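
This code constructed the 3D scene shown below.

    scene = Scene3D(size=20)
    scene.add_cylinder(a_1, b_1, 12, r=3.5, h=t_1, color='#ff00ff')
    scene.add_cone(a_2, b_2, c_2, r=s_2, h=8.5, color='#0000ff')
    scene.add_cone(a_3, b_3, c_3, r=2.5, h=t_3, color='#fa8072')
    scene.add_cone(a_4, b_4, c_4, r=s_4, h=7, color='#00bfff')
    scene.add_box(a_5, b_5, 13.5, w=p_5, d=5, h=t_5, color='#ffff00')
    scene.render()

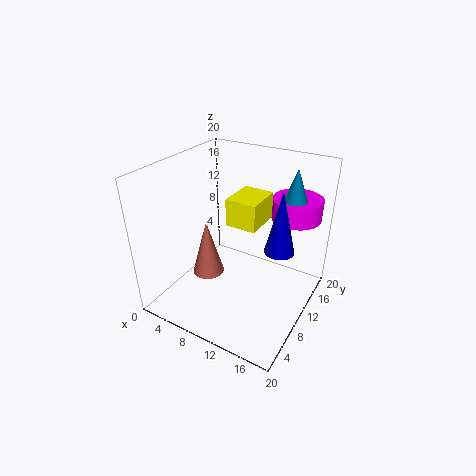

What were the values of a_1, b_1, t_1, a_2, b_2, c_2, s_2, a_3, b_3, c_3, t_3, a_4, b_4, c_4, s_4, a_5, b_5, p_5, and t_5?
a_1 = 16
b_1 = 16
t_1 = 3
a_2 = 16
b_2 = 10.5
c_2 = 9.5
s_2 = 2
a_3 = 3.5
b_3 = 11.5
c_3 = 1
t_3 = 9
a_4 = 16
b_4 = 15
c_4 = 12.5
s_4 = 2.5
a_5 = 10
b_5 = 7
p_5 = 4
t_5 = 3.5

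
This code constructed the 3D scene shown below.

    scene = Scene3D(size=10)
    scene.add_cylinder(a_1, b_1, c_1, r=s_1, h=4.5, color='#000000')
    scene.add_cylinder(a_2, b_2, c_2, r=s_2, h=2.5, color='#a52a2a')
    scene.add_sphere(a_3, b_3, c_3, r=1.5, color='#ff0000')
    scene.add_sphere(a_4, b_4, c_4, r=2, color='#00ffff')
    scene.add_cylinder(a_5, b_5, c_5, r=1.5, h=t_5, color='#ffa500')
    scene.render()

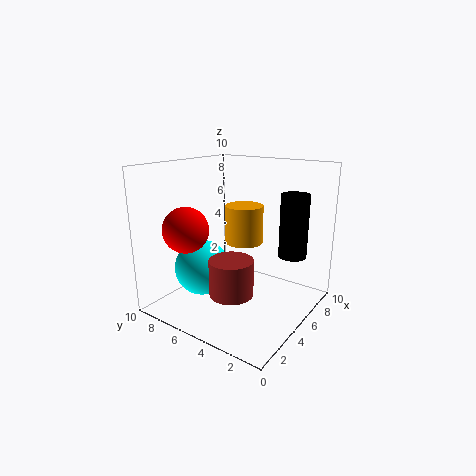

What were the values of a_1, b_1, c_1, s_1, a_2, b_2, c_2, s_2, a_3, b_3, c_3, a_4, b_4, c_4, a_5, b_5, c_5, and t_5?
a_1 = 7.5, b_1 = 2, c_1 = 3.5, s_1 = 1, a_2 = 3.5, b_2 = 4.5, c_2 = 1.5, s_2 = 1.5, a_3 = 2, b_3 = 7, c_3 = 6, a_4 = 4, b_4 = 7.5, c_4 = 2.5, a_5 = 8, b_5 = 6.5, c_5 = 3.5, t_5 = 3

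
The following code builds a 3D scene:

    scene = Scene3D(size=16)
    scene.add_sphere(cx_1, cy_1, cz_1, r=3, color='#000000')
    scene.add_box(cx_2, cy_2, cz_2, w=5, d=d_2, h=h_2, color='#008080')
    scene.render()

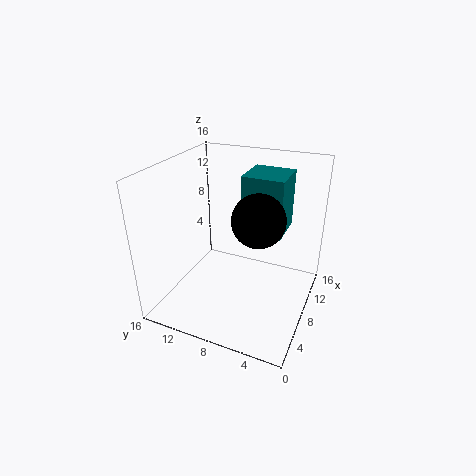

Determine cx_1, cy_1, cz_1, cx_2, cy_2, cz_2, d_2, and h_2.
cx_1 = 9
cy_1 = 6
cz_1 = 10
cx_2 = 11
cy_2 = 4
cz_2 = 7
d_2 = 5
h_2 = 7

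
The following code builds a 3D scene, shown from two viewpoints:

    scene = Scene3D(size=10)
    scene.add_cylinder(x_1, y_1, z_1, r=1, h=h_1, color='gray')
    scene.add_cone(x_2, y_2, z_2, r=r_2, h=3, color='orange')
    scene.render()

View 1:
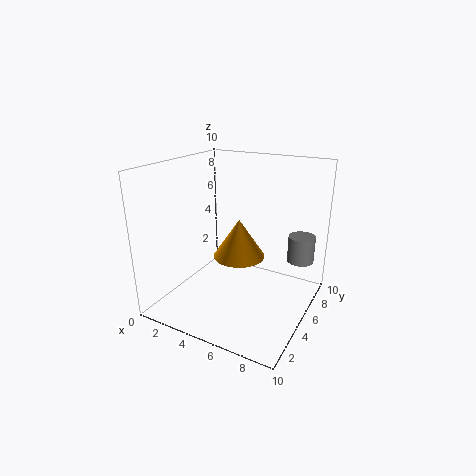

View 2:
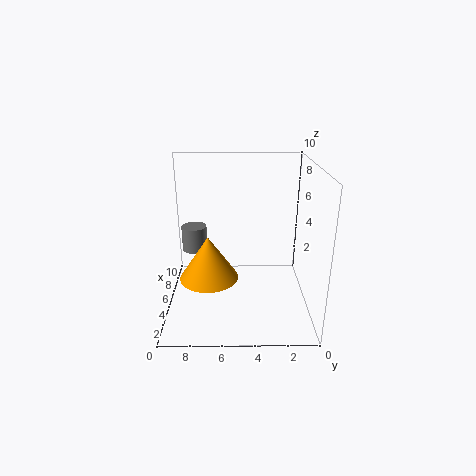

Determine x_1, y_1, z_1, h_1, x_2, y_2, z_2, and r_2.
x_1 = 8.5, y_1 = 8.5, z_1 = 2.5, h_1 = 2, x_2 = 4, y_2 = 7, z_2 = 2.5, r_2 = 2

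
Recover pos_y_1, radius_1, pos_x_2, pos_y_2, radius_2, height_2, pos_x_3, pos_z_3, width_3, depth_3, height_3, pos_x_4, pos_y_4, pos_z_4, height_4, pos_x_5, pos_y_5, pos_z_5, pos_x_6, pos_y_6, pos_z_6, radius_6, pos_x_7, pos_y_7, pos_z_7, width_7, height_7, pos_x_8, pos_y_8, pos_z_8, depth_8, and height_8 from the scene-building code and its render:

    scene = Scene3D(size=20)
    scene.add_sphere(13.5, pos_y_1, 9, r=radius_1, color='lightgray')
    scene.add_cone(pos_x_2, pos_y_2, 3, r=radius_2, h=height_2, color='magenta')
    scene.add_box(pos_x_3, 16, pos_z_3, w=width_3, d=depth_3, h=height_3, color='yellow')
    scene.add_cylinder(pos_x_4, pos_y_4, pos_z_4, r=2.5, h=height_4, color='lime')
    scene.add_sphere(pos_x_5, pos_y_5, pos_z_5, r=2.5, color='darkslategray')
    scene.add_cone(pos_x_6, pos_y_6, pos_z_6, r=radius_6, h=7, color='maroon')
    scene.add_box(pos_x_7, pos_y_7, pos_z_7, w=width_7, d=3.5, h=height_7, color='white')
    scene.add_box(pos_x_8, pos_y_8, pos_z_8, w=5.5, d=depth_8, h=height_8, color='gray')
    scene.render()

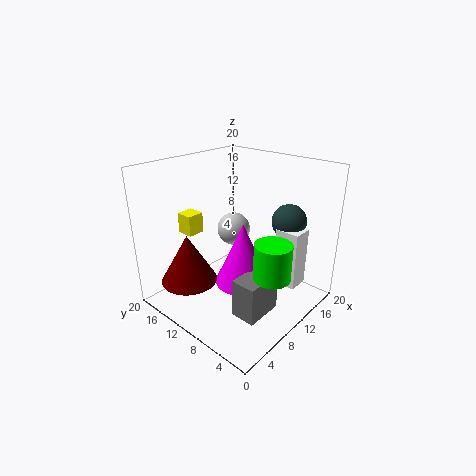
pos_y_1 = 14, radius_1 = 2.5, pos_x_2 = 10.5, pos_y_2 = 9.5, radius_2 = 4, height_2 = 9, pos_x_3 = 6.5, pos_z_3 = 9.5, width_3 = 2.5, depth_3 = 2.5, height_3 = 3, pos_x_4 = 10, pos_y_4 = 4, pos_z_4 = 6, height_4 = 5, pos_x_5 = 16.5, pos_y_5 = 6, pos_z_5 = 11.5, pos_x_6 = 5, pos_y_6 = 15, pos_z_6 = 3.5, radius_6 = 4, pos_x_7 = 14, pos_y_7 = 3, pos_z_7 = 2.5, width_7 = 3, height_7 = 8.5, pos_x_8 = 6, pos_y_8 = 4, pos_z_8 = 0.5, depth_8 = 3.5, height_8 = 5.5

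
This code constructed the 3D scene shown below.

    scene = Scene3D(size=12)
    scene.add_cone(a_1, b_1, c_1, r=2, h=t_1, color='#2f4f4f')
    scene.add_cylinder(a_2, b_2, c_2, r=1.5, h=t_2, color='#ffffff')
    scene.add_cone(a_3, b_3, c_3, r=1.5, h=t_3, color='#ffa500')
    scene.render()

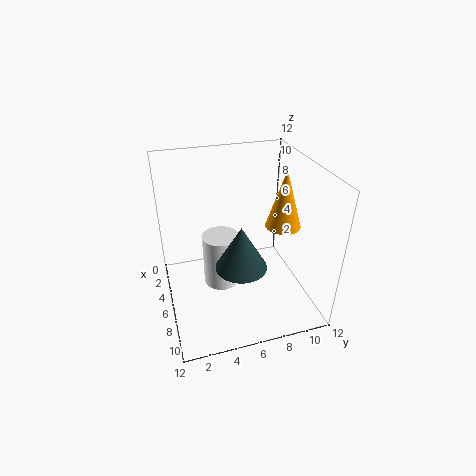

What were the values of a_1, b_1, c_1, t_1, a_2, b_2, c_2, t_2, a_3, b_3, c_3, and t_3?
a_1 = 8.5; b_1 = 5.5; c_1 = 5; t_1 = 3.5; a_2 = 6; b_2 = 4.5; c_2 = 2; t_2 = 4.5; a_3 = 6; b_3 = 10; c_3 = 6.5; t_3 = 5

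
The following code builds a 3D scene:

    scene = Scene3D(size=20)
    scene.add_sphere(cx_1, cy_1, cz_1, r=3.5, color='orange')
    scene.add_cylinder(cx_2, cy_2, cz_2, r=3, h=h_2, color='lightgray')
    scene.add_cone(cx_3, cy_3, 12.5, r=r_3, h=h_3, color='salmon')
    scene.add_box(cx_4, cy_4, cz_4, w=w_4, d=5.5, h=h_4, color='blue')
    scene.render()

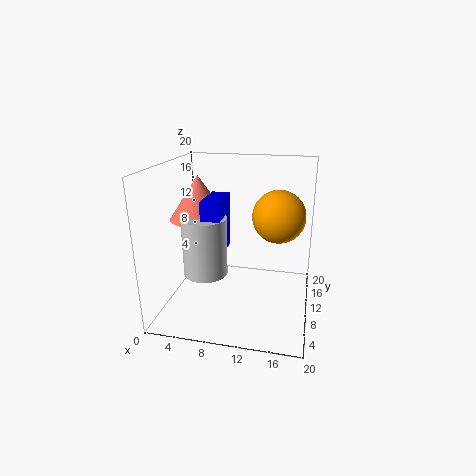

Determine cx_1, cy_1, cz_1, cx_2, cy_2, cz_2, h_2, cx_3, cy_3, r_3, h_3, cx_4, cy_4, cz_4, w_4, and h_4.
cx_1 = 15.5
cy_1 = 10
cz_1 = 13.5
cx_2 = 6
cy_2 = 7.5
cz_2 = 5.5
h_2 = 8
cx_3 = 4.5
cy_3 = 10
r_3 = 4
h_3 = 6
cx_4 = 6
cy_4 = 6
cz_4 = 8.5
w_4 = 2.5
h_4 = 7.5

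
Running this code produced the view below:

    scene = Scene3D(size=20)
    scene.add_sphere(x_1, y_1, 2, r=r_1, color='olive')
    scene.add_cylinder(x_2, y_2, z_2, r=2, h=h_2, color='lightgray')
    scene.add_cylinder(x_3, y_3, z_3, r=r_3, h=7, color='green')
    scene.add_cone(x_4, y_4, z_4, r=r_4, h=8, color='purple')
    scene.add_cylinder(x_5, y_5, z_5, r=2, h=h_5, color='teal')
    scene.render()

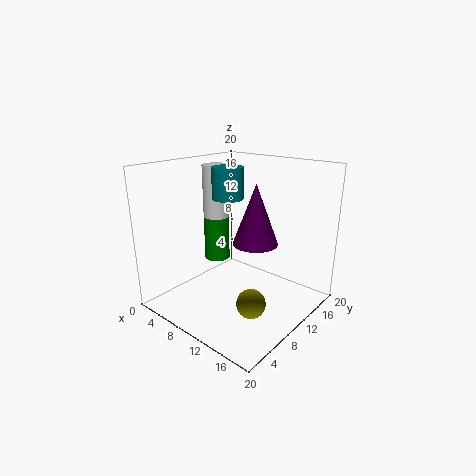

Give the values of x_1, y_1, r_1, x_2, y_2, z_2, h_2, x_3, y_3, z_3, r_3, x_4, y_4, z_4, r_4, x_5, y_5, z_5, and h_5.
x_1 = 14, y_1 = 8, r_1 = 2, x_2 = 3, y_2 = 13, z_2 = 11, h_2 = 8, x_3 = 3, y_3 = 13, z_3 = 4, r_3 = 2, x_4 = 13, y_4 = 10, z_4 = 10, r_4 = 3, x_5 = 10, y_5 = 8, z_5 = 16, h_5 = 4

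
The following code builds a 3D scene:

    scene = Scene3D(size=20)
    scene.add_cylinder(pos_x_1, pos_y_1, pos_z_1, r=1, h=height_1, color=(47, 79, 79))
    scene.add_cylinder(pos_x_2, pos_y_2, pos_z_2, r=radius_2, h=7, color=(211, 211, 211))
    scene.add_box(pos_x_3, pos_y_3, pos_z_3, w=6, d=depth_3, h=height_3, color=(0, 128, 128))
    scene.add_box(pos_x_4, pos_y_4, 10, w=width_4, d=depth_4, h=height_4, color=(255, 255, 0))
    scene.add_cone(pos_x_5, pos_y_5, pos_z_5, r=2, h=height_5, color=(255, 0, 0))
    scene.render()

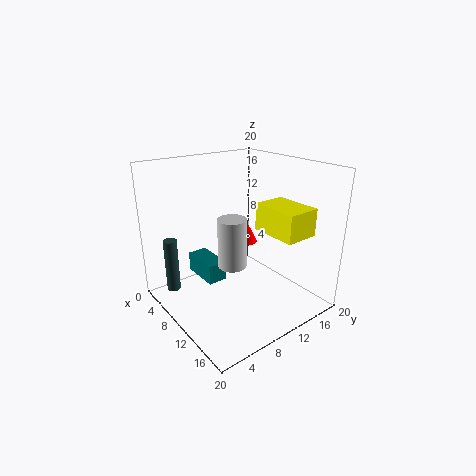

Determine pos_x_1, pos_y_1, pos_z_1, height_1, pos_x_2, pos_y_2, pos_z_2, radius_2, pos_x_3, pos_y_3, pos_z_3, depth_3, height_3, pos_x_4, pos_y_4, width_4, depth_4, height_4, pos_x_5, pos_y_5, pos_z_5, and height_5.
pos_x_1 = 3; pos_y_1 = 3; pos_z_1 = 1; height_1 = 8; pos_x_2 = 10; pos_y_2 = 9; pos_z_2 = 6; radius_2 = 2; pos_x_3 = 1; pos_y_3 = 7; pos_z_3 = 2; depth_3 = 3; height_3 = 3; pos_x_4 = 9; pos_y_4 = 14; width_4 = 7; depth_4 = 5; height_4 = 4; pos_x_5 = 3; pos_y_5 = 17; pos_z_5 = 5; height_5 = 4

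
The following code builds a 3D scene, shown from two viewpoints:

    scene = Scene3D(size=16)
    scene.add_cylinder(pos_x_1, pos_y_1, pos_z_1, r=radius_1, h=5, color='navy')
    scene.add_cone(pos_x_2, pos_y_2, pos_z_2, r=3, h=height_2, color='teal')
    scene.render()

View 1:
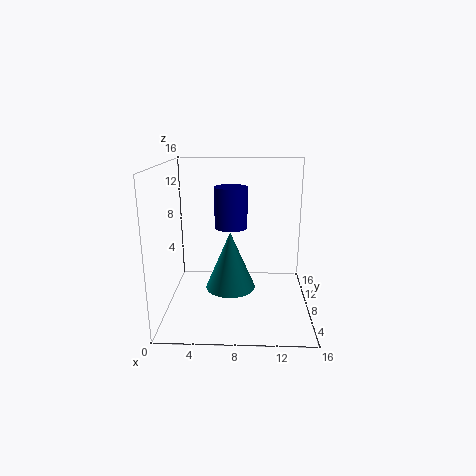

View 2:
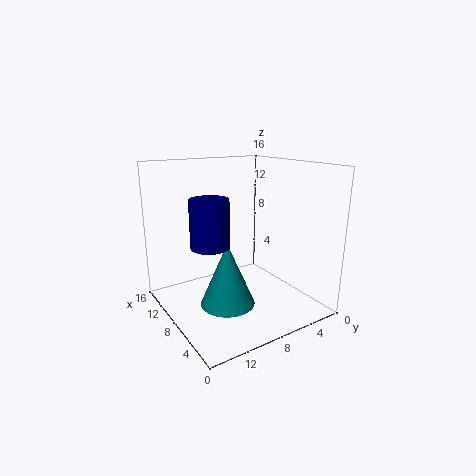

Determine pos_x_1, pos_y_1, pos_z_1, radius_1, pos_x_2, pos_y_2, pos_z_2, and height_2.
pos_x_1 = 7
pos_y_1 = 12
pos_z_1 = 8
radius_1 = 2
pos_x_2 = 7
pos_y_2 = 10
pos_z_2 = 1
height_2 = 7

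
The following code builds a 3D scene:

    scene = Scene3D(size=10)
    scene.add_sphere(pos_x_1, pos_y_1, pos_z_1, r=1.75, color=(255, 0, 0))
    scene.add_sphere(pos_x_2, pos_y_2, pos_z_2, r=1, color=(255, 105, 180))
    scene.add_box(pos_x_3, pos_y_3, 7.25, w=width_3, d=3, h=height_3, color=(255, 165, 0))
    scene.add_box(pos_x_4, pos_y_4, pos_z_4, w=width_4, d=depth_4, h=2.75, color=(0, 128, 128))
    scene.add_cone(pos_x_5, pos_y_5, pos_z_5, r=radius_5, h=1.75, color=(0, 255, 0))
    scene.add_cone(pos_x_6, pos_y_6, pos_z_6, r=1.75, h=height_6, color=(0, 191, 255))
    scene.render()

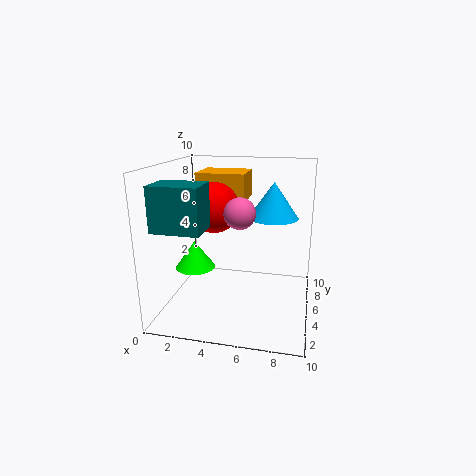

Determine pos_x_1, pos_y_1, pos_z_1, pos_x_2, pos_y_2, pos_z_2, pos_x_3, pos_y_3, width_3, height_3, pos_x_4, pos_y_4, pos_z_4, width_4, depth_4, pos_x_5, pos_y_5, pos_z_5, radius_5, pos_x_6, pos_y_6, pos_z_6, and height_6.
pos_x_1 = 3.25; pos_y_1 = 5.25; pos_z_1 = 7; pos_x_2 = 5.5; pos_y_2 = 3.25; pos_z_2 = 7.25; pos_x_3 = 1.75; pos_y_3 = 5.75; width_3 = 3.5; height_3 = 2; pos_x_4 = 0.75; pos_y_4 = 0.5; pos_z_4 = 6.5; width_4 = 3; depth_4 = 2.25; pos_x_5 = 2.75; pos_y_5 = 2.5; pos_z_5 = 3.75; radius_5 = 1.25; pos_x_6 = 7.25; pos_y_6 = 6.25; pos_z_6 = 6.25; height_6 = 2.5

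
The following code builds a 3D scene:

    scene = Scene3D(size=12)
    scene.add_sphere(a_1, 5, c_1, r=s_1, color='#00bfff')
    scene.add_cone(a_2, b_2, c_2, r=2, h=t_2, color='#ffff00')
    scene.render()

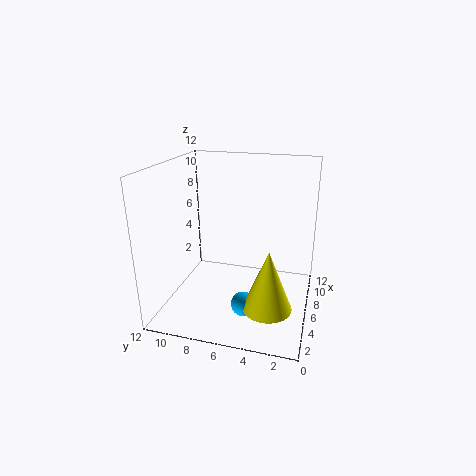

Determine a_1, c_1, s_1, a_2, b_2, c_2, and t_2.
a_1 = 4; c_1 = 1; s_1 = 1; a_2 = 4; b_2 = 3; c_2 = 1; t_2 = 5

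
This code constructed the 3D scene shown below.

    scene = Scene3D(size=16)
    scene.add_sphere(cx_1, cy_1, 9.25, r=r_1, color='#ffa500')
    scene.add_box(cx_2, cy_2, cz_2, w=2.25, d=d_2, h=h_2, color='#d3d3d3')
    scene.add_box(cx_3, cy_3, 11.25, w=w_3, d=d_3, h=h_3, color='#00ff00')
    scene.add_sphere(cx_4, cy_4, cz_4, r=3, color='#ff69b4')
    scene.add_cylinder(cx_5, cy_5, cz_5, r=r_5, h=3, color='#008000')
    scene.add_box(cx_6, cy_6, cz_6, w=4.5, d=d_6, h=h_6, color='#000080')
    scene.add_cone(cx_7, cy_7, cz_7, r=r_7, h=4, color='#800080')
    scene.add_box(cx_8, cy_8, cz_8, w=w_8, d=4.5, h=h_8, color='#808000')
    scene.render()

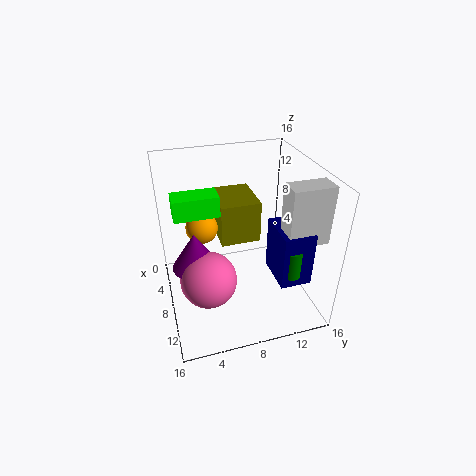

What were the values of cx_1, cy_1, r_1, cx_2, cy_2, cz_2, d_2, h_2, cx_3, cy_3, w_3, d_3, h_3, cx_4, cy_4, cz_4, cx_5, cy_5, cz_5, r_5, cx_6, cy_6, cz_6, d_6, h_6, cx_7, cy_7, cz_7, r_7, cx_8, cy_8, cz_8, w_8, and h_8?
cx_1 = 6.75; cy_1 = 4.25; r_1 = 1.75; cx_2 = 11.75; cy_2 = 11.25; cz_2 = 9.75; d_2 = 4.25; h_2 = 6; cx_3 = 6; cy_3 = 1.25; w_3 = 2.5; d_3 = 4.75; h_3 = 2.25; cx_4 = 10.5; cy_4 = 4; cz_4 = 5; cx_5 = 13.5; cy_5 = 12; cz_5 = 6.25; r_5 = 1; cx_6 = 9.75; cy_6 = 10.75; cz_6 = 5.25; d_6 = 3.25; h_6 = 5.75; cx_7 = 9; cy_7 = 3; cz_7 = 6; r_7 = 2.5; cx_8 = 2.25; cy_8 = 6.25; cz_8 = 7; w_8 = 5.5; h_8 = 4.75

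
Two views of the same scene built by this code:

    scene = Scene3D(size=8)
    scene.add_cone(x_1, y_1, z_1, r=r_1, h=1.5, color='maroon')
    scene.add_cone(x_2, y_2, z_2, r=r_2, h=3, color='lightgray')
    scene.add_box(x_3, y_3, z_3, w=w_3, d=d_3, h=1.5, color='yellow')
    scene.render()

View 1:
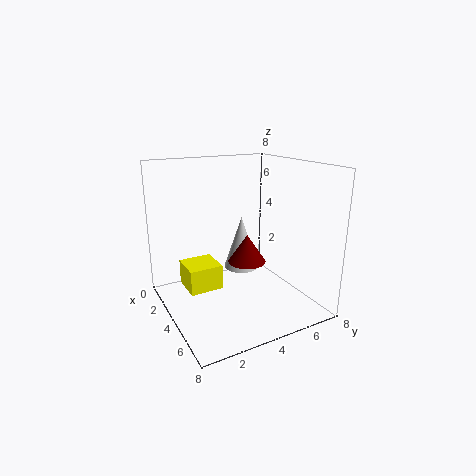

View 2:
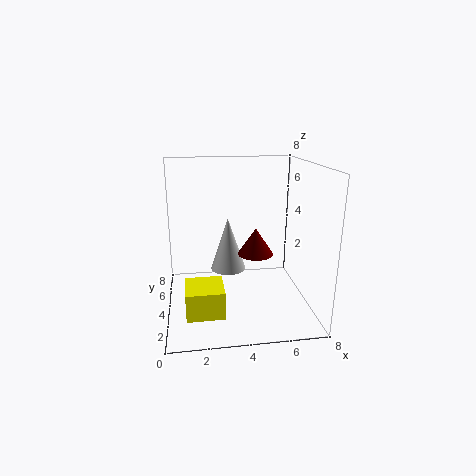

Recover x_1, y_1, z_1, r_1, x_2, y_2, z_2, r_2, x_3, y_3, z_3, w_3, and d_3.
x_1 = 5
y_1 = 4
z_1 = 3
r_1 = 1
x_2 = 3.5
y_2 = 4.5
z_2 = 2
r_2 = 1
x_3 = 1
y_3 = 1.5
z_3 = 0.5
w_3 = 2
d_3 = 2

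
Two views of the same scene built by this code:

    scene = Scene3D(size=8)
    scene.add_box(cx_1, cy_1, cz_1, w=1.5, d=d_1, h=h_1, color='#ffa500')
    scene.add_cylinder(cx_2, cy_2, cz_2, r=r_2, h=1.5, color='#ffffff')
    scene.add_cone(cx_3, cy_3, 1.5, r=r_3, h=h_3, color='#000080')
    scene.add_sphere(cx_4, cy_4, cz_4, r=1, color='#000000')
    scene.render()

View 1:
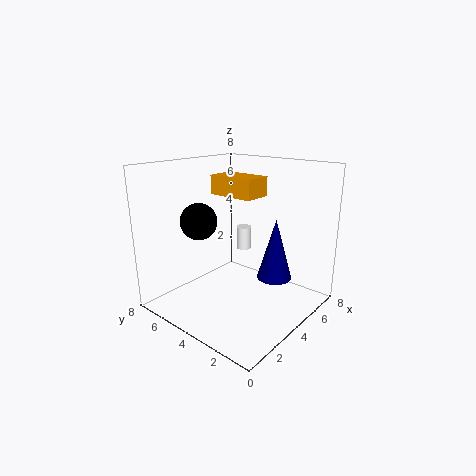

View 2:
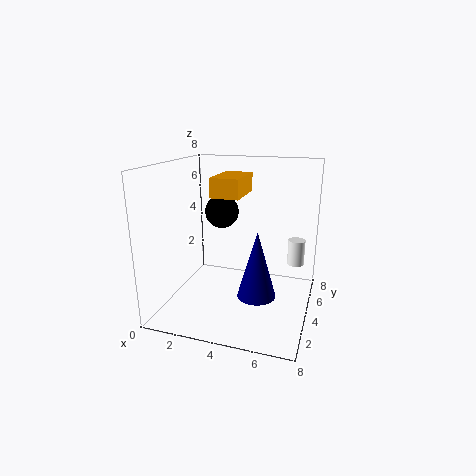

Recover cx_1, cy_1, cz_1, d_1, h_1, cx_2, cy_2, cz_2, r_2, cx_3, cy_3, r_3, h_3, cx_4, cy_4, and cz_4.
cx_1 = 3, cy_1 = 2.5, cz_1 = 6.5, d_1 = 2.5, h_1 = 1, cx_2 = 7, cy_2 = 6, cz_2 = 2, r_2 = 0.5, cx_3 = 5.5, cy_3 = 2.5, r_3 = 1, h_3 = 3.5, cx_4 = 2.5, cy_4 = 5.5, cz_4 = 5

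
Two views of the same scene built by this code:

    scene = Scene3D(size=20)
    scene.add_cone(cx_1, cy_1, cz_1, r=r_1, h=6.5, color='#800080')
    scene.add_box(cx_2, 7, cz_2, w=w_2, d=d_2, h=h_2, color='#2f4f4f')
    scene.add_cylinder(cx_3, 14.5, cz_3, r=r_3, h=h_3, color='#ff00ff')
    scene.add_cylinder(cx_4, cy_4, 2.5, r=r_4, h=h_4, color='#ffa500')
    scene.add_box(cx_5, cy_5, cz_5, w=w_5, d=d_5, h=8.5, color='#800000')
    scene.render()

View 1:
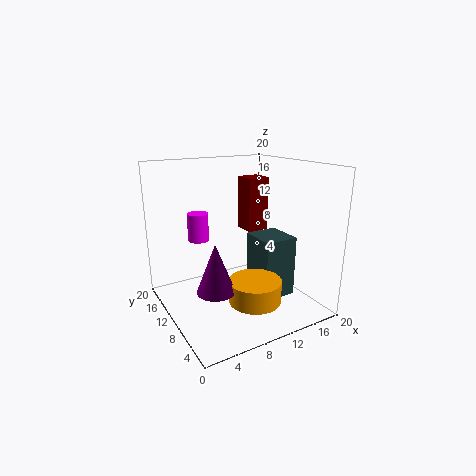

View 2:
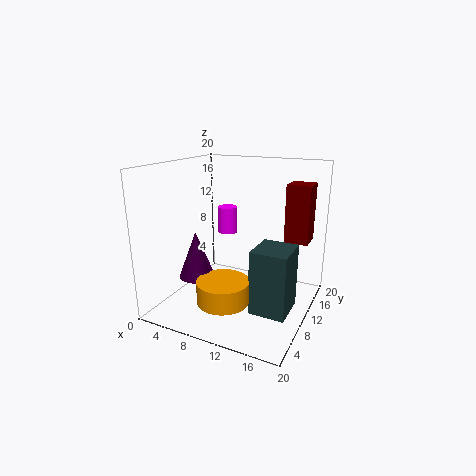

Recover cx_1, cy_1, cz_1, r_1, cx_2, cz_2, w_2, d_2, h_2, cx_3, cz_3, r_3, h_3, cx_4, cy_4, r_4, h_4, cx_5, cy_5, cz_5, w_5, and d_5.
cx_1 = 5
cy_1 = 7
cz_1 = 4.5
r_1 = 2.5
cx_2 = 13
cz_2 = 0.5
w_2 = 5
d_2 = 5.5
h_2 = 9
cx_3 = 6
cz_3 = 9
r_3 = 1.5
h_3 = 4
cx_4 = 10
cy_4 = 5.5
r_4 = 3.5
h_4 = 3
cx_5 = 15
cy_5 = 15
cz_5 = 8.5
w_5 = 3.5
d_5 = 3.5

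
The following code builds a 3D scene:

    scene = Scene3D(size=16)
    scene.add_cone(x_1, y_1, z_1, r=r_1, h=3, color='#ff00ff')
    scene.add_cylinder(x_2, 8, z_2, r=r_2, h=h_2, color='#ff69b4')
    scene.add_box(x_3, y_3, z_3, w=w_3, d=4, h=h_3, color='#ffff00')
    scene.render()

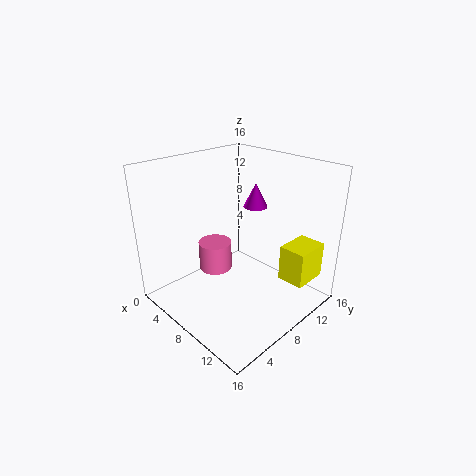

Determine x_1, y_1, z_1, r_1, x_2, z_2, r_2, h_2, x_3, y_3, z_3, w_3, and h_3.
x_1 = 5.5
y_1 = 13.5
z_1 = 9.5
r_1 = 1.5
x_2 = 4
z_2 = 2.5
r_2 = 2
h_2 = 3.5
x_3 = 12
y_3 = 10.5
z_3 = 3.5
w_3 = 3
h_3 = 4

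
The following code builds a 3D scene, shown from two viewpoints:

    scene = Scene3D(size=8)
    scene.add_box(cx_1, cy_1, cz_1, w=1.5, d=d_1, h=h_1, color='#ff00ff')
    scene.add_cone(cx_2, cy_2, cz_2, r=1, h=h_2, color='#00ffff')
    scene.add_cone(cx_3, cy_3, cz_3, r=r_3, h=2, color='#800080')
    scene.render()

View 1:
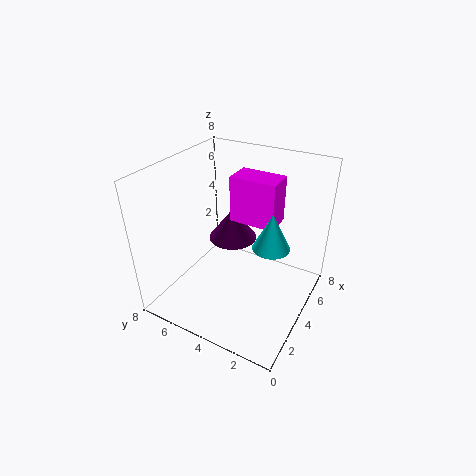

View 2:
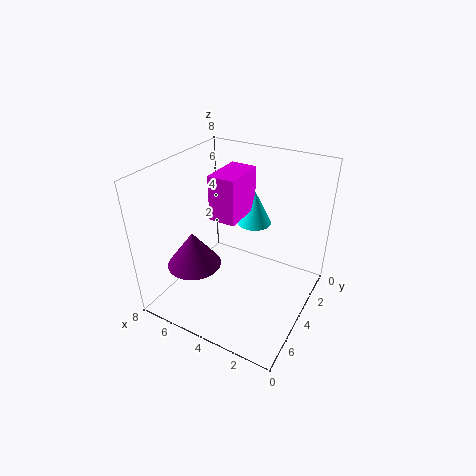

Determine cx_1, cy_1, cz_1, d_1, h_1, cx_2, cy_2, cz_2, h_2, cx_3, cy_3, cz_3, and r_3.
cx_1 = 4
cy_1 = 2
cz_1 = 5
d_1 = 2.5
h_1 = 2.5
cx_2 = 4
cy_2 = 2
cz_2 = 4
h_2 = 2
cx_3 = 6
cy_3 = 5.5
cz_3 = 2.5
r_3 = 1.5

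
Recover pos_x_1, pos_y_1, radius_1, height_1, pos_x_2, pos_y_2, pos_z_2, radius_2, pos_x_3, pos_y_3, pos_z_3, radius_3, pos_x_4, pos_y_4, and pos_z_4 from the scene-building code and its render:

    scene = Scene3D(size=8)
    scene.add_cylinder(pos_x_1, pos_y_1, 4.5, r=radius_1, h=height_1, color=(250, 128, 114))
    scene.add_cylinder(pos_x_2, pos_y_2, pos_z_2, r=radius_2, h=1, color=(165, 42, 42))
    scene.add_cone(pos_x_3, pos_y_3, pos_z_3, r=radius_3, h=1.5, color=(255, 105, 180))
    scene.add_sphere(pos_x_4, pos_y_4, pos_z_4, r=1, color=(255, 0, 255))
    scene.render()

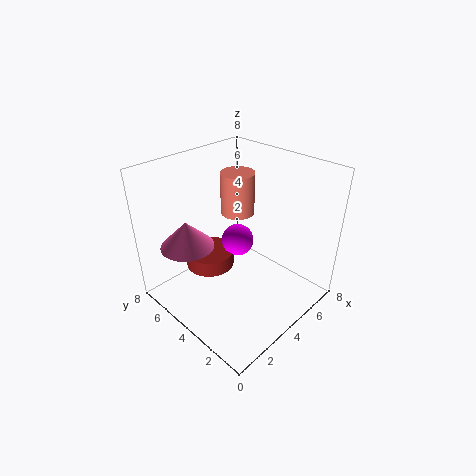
pos_x_1 = 5.5, pos_y_1 = 5.5, radius_1 = 1, height_1 = 2.5, pos_x_2 = 4, pos_y_2 = 6.5, pos_z_2 = 1, radius_2 = 1.5, pos_x_3 = 2, pos_y_3 = 6, pos_z_3 = 3.5, radius_3 = 1.5, pos_x_4 = 5.5, pos_y_4 = 5.5, pos_z_4 = 2.5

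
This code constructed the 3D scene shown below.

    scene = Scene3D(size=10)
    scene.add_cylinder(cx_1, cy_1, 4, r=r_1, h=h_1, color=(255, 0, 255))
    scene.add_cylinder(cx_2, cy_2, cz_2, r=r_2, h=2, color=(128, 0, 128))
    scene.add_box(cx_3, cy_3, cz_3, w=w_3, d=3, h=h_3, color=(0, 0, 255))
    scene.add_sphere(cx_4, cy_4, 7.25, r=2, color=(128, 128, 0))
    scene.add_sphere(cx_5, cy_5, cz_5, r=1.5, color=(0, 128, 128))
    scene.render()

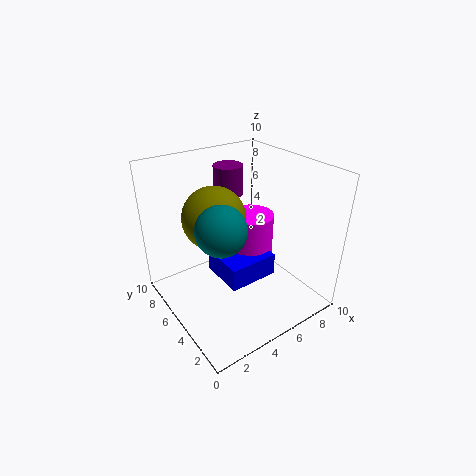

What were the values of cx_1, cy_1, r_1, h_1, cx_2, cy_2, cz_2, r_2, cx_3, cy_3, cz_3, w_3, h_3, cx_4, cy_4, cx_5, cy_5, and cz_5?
cx_1 = 5.5
cy_1 = 4.25
r_1 = 1.5
h_1 = 3
cx_2 = 5.25
cy_2 = 6.5
cz_2 = 7.75
r_2 = 1
cx_3 = 2.75
cy_3 = 2.25
cz_3 = 3.25
w_3 = 3.25
h_3 = 1.5
cx_4 = 3
cy_4 = 4.75
cx_5 = 2.25
cy_5 = 2.75
cz_5 = 7.5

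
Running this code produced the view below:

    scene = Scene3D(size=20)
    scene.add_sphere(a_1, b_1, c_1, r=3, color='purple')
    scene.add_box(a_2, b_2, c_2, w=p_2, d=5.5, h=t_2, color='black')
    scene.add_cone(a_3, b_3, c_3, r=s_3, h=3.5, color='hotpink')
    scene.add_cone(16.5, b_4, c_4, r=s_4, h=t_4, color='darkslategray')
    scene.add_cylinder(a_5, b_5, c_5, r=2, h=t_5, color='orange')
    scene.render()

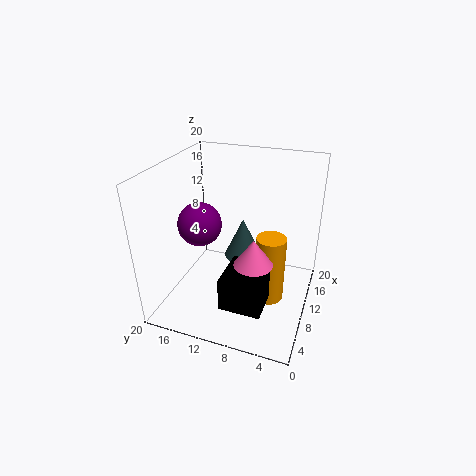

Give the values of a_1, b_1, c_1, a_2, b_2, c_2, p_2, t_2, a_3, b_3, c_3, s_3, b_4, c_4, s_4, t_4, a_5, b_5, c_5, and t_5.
a_1 = 8.5
b_1 = 15
c_1 = 12
a_2 = 2.5
b_2 = 4.5
c_2 = 3.5
p_2 = 6
t_2 = 4.5
a_3 = 6
b_3 = 6.5
c_3 = 9
s_3 = 2.5
b_4 = 11.5
c_4 = 3
s_4 = 3
t_4 = 6.5
a_5 = 9
b_5 = 5
c_5 = 2
t_5 = 9.5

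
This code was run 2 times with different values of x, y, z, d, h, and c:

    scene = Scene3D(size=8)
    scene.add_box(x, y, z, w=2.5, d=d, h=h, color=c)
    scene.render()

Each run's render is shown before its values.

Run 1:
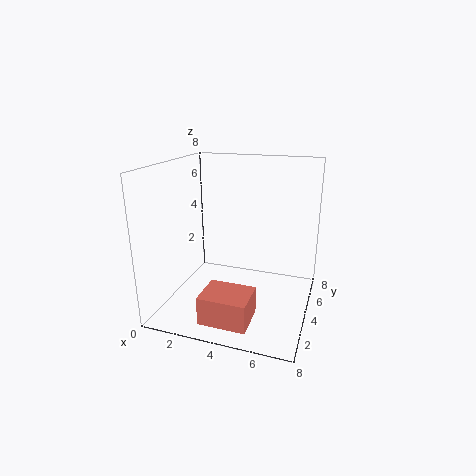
x = 3, y = 0.5, z = 0.5, d = 2, h = 1.5, c = 'salmon'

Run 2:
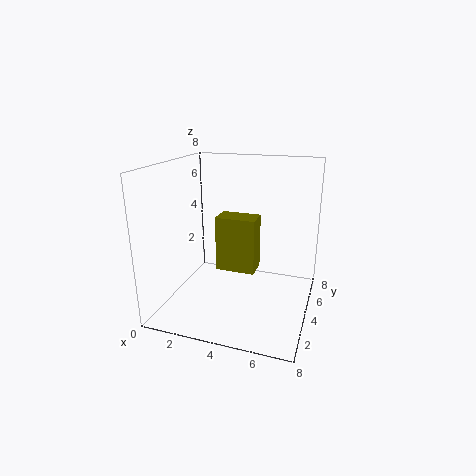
x = 2, y = 5.5, z = 1, d = 1.5, h = 3.5, c = 'olive'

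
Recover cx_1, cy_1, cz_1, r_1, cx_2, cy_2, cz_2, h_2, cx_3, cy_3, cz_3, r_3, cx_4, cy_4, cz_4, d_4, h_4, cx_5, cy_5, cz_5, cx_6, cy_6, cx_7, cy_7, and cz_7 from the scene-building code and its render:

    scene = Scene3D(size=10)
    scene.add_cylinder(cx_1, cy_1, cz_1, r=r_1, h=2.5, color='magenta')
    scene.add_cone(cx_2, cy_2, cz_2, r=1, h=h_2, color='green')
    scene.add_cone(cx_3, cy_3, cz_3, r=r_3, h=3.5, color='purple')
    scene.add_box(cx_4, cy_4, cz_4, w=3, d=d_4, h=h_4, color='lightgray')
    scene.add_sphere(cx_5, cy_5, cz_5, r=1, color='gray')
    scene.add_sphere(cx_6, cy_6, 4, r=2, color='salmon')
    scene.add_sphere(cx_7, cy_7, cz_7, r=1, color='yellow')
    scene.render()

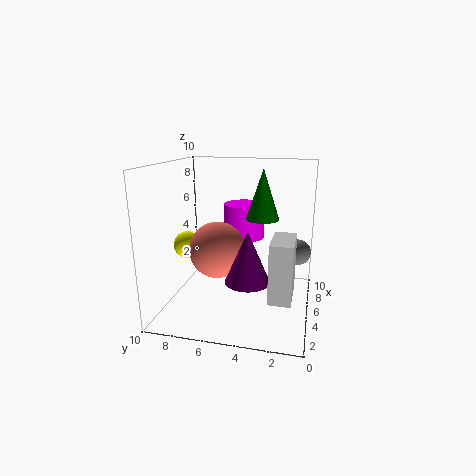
cx_1 = 7
cy_1 = 5
cz_1 = 4.5
r_1 = 1.5
cx_2 = 3
cy_2 = 3
cz_2 = 7
h_2 = 3
cx_3 = 3.5
cy_3 = 4
cz_3 = 2.5
r_3 = 1.5
cx_4 = 2.5
cy_4 = 1
cz_4 = 1.5
d_4 = 1.5
h_4 = 4
cx_5 = 8.5
cy_5 = 1
cz_5 = 3
cx_6 = 5
cy_6 = 6.5
cx_7 = 5.5
cy_7 = 9
cz_7 = 4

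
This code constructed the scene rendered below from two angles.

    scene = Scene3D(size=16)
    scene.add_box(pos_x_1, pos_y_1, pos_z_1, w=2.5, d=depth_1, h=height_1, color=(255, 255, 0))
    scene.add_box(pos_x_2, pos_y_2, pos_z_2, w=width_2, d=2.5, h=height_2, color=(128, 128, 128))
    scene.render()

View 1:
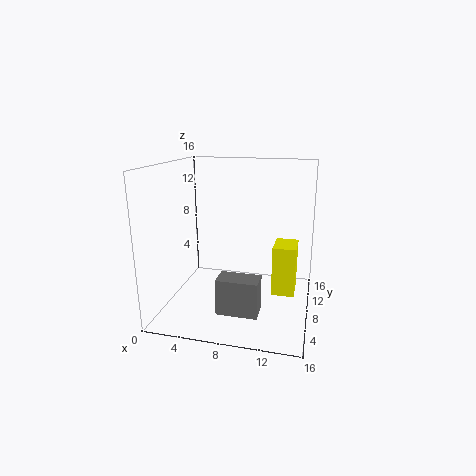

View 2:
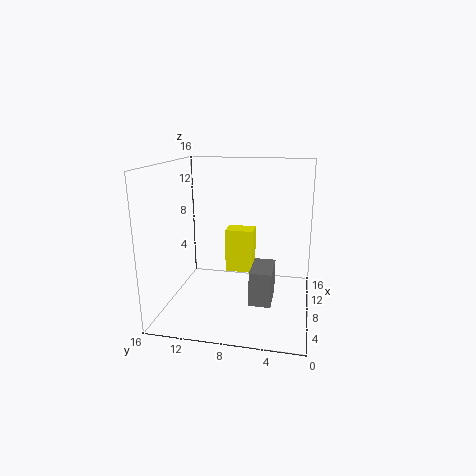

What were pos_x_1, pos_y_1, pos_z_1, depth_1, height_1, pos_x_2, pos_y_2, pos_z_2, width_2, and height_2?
pos_x_1 = 12, pos_y_1 = 7, pos_z_1 = 2, depth_1 = 3.5, height_1 = 5.5, pos_x_2 = 6.5, pos_y_2 = 4, pos_z_2 = 0.5, width_2 = 4.5, height_2 = 4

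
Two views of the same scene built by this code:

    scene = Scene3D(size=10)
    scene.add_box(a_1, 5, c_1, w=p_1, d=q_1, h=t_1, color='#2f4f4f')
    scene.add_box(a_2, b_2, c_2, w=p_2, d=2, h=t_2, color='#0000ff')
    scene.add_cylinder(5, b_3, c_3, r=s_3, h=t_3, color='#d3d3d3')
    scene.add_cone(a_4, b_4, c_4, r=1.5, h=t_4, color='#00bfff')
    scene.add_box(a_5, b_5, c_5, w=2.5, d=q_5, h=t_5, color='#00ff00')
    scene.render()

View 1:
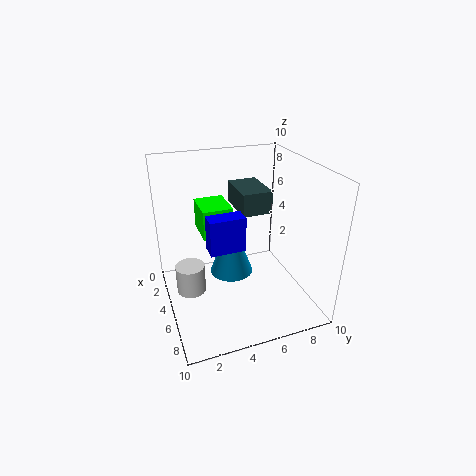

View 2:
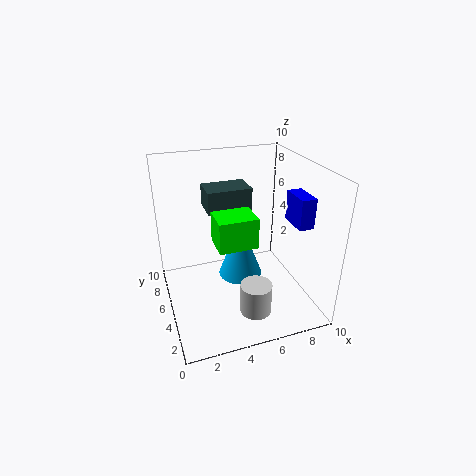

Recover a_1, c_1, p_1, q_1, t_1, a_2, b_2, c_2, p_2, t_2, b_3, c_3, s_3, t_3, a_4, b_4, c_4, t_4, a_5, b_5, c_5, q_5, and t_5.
a_1 = 3, c_1 = 7, p_1 = 3, q_1 = 2, t_1 = 1.5, a_2 = 8, b_2 = 2, c_2 = 6.5, p_2 = 1, t_2 = 2, b_3 = 1.5, c_3 = 1.5, s_3 = 1, t_3 = 2, a_4 = 5, b_4 = 4.5, c_4 = 2.5, t_4 = 4, a_5 = 3, b_5 = 2.5, c_5 = 5.5, q_5 = 2, t_5 = 2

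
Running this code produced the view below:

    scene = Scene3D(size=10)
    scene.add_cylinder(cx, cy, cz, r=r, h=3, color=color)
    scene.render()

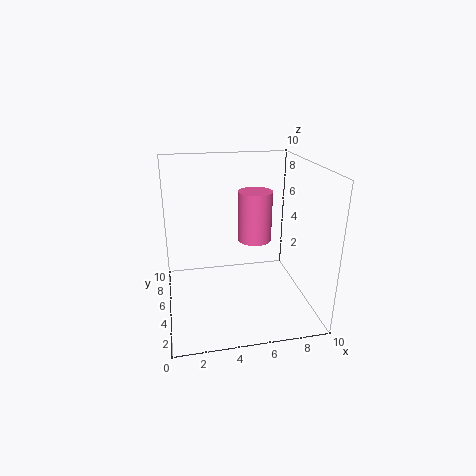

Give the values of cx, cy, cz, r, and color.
cx = 5.5
cy = 2.5
cz = 6
r = 1
color = 'hotpink'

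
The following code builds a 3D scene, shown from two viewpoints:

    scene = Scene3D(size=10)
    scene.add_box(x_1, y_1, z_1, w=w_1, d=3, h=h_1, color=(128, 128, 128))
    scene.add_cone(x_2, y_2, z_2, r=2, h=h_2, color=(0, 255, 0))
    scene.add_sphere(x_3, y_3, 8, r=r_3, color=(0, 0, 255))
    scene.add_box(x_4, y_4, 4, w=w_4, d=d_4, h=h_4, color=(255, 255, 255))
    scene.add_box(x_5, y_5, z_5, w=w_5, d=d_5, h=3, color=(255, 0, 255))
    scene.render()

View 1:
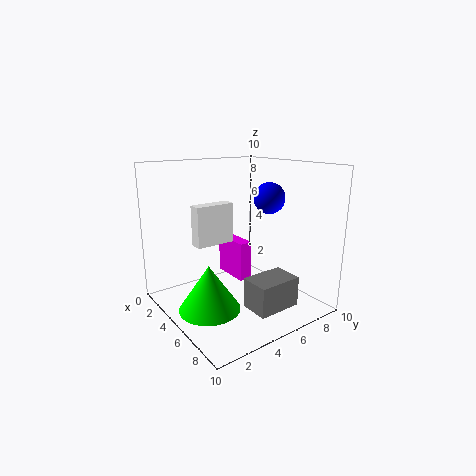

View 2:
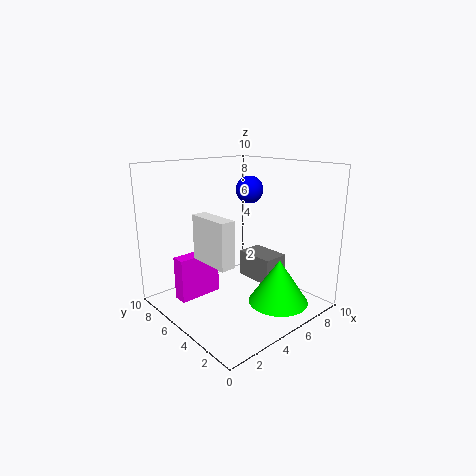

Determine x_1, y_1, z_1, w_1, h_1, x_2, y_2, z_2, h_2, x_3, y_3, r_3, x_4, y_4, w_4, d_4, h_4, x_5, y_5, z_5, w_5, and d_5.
x_1 = 7, y_1 = 4, z_1 = 1, w_1 = 2, h_1 = 2, x_2 = 6, y_2 = 2, z_2 = 1, h_2 = 3, x_3 = 7, y_3 = 6, r_3 = 1, x_4 = 2, y_4 = 3, w_4 = 1, d_4 = 3, h_4 = 3, x_5 = 1, y_5 = 6, z_5 = 1, w_5 = 3, d_5 = 1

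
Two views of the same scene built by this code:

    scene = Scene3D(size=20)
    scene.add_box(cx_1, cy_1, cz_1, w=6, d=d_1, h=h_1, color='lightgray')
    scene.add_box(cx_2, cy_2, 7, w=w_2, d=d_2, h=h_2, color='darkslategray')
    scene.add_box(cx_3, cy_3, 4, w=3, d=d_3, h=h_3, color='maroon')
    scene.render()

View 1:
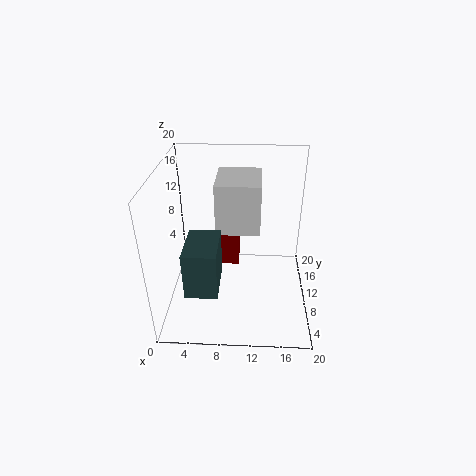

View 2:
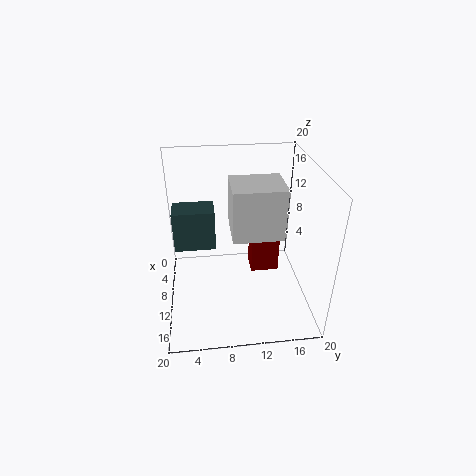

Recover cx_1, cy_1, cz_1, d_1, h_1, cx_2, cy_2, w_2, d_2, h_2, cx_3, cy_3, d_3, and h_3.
cx_1 = 7, cy_1 = 9, cz_1 = 11, d_1 = 7, h_1 = 7, cx_2 = 4, cy_2 = 1, w_2 = 4, d_2 = 6, h_2 = 6, cx_3 = 7, cy_3 = 12, d_3 = 4, h_3 = 8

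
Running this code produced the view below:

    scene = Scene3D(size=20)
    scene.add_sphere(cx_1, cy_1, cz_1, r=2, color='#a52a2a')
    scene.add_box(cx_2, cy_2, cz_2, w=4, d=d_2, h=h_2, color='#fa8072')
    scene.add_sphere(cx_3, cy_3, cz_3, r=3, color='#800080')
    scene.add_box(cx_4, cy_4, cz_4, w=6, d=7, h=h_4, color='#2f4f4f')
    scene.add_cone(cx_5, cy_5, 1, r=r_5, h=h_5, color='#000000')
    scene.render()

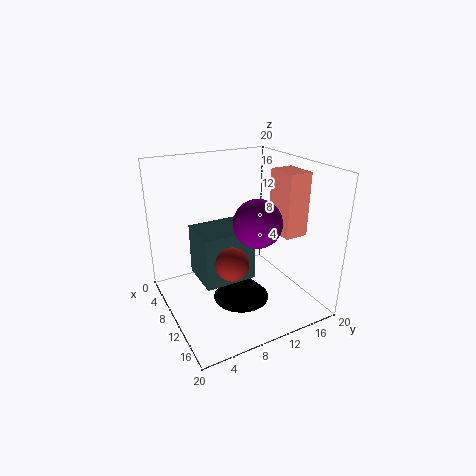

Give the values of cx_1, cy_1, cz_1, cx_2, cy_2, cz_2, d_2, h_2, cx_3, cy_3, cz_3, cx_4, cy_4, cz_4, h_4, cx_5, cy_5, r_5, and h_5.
cx_1 = 16
cy_1 = 6
cz_1 = 10
cx_2 = 13
cy_2 = 13
cz_2 = 12
d_2 = 3
h_2 = 8
cx_3 = 15
cy_3 = 10
cz_3 = 14
cx_4 = 7
cy_4 = 4
cz_4 = 5
h_4 = 7
cx_5 = 11
cy_5 = 10
r_5 = 4
h_5 = 4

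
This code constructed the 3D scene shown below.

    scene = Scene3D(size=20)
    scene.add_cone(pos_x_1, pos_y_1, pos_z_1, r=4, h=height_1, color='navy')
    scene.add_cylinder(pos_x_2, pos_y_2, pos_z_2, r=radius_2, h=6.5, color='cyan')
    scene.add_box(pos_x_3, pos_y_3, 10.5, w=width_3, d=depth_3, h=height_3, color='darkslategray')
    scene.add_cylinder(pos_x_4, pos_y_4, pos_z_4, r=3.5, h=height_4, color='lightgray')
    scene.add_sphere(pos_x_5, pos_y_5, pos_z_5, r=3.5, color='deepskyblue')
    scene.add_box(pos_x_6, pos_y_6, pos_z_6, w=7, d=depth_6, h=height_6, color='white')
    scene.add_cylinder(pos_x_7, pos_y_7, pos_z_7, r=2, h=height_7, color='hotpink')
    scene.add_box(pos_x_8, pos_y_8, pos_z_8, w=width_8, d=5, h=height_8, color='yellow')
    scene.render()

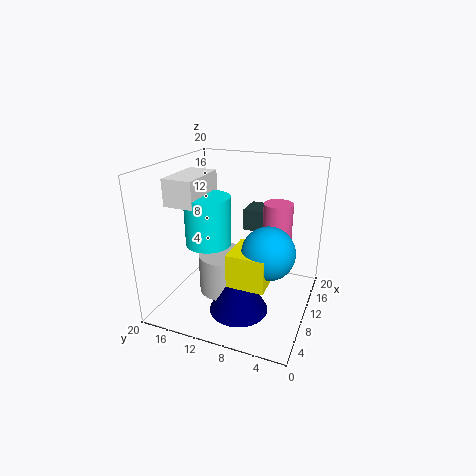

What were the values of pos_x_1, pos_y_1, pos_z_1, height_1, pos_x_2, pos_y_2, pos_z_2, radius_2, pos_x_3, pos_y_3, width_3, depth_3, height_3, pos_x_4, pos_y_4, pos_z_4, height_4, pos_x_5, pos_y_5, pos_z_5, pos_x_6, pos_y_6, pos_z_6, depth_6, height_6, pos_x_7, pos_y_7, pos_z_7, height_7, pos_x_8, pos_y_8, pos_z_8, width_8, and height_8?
pos_x_1 = 6.5, pos_y_1 = 8.5, pos_z_1 = 1, height_1 = 7, pos_x_2 = 7, pos_y_2 = 13, pos_z_2 = 10, radius_2 = 3, pos_x_3 = 12, pos_y_3 = 4.5, width_3 = 4, depth_3 = 5.5, height_3 = 3, pos_x_4 = 8.5, pos_y_4 = 11.5, pos_z_4 = 2.5, height_4 = 5.5, pos_x_5 = 8, pos_y_5 = 5, pos_z_5 = 9.5, pos_x_6 = 4, pos_y_6 = 13.5, pos_z_6 = 15.5, depth_6 = 4, height_6 = 3.5, pos_x_7 = 12, pos_y_7 = 5, pos_z_7 = 9.5, height_7 = 5.5, pos_x_8 = 4.5, pos_y_8 = 4.5, pos_z_8 = 5.5, width_8 = 5.5, height_8 = 4.5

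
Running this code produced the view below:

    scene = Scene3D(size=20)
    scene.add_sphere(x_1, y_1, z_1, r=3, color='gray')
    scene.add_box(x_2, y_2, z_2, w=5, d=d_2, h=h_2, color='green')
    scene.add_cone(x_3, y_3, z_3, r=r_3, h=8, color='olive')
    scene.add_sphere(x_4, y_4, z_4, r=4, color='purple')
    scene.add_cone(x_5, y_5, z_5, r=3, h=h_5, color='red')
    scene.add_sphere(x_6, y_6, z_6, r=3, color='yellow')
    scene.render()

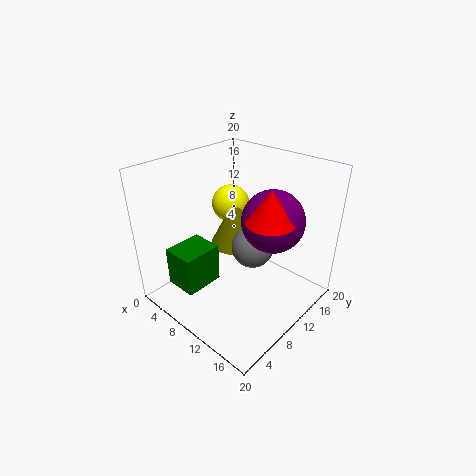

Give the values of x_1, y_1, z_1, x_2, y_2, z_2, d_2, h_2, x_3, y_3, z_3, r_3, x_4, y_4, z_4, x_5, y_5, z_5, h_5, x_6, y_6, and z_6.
x_1 = 11; y_1 = 12; z_1 = 8; x_2 = 1; y_2 = 4; z_2 = 1; d_2 = 6; h_2 = 6; x_3 = 5; y_3 = 15; z_3 = 5; r_3 = 4; x_4 = 15; y_4 = 11; z_4 = 14; x_5 = 16; y_5 = 9; z_5 = 15; h_5 = 4; x_6 = 3; y_6 = 16; z_6 = 11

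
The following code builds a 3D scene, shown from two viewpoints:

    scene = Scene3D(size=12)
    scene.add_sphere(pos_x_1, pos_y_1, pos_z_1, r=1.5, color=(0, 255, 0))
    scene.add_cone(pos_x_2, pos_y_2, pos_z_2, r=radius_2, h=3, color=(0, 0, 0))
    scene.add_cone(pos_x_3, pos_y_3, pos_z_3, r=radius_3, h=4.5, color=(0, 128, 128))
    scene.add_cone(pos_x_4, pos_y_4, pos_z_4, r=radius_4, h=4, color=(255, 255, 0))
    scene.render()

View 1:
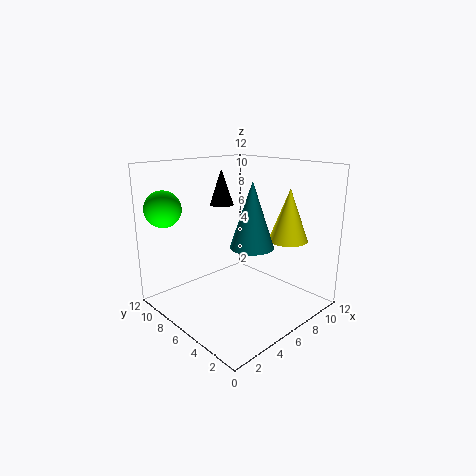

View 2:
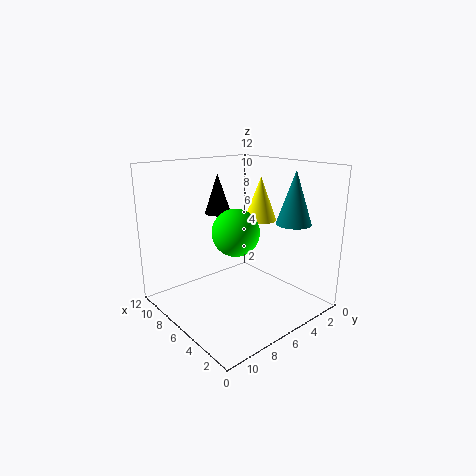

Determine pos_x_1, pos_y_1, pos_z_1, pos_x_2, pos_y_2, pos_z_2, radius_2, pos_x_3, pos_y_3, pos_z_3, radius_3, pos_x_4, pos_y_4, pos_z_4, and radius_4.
pos_x_1 = 1.5; pos_y_1 = 10; pos_z_1 = 8.5; pos_x_2 = 6; pos_y_2 = 8; pos_z_2 = 8.5; radius_2 = 1; pos_x_3 = 3.5; pos_y_3 = 2; pos_z_3 = 7; radius_3 = 1.5; pos_x_4 = 7.5; pos_y_4 = 2; pos_z_4 = 6.5; radius_4 = 1.5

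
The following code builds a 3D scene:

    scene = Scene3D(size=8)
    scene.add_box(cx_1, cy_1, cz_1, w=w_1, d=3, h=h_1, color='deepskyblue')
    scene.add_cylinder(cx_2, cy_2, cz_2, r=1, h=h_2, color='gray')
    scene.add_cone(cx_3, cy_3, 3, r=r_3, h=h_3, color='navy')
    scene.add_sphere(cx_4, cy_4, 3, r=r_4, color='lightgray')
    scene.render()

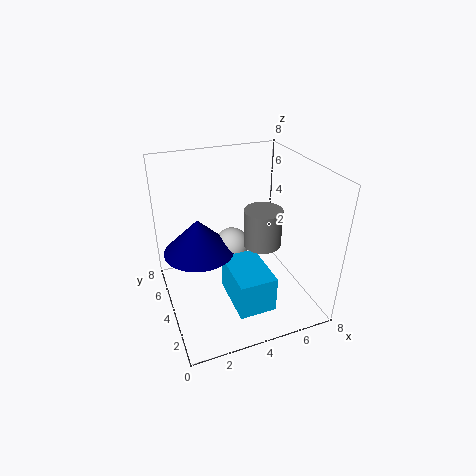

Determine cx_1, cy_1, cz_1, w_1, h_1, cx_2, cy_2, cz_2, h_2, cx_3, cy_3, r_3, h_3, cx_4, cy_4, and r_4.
cx_1 = 3; cy_1 = 1; cz_1 = 1; w_1 = 2; h_1 = 2; cx_2 = 5; cy_2 = 3; cz_2 = 4; h_2 = 2; cx_3 = 2; cy_3 = 5; r_3 = 2; h_3 = 2; cx_4 = 4; cy_4 = 5; r_4 = 1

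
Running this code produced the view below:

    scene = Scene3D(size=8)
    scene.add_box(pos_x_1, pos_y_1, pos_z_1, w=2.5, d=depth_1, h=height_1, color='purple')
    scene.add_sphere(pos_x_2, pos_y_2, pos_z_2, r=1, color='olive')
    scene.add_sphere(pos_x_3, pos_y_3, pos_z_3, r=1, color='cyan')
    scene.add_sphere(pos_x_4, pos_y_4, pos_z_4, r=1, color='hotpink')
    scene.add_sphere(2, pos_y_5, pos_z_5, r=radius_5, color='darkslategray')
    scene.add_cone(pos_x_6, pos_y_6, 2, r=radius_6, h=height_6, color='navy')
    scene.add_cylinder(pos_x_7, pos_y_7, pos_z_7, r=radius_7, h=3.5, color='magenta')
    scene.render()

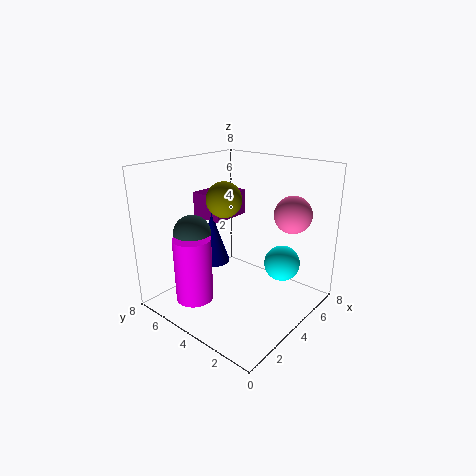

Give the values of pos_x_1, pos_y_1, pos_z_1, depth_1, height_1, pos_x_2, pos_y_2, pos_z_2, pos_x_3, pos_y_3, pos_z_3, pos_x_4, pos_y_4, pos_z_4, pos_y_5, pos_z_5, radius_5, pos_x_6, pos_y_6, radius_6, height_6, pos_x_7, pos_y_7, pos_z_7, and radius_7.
pos_x_1 = 4; pos_y_1 = 5.5; pos_z_1 = 4.5; depth_1 = 2; height_1 = 1.5; pos_x_2 = 4; pos_y_2 = 5; pos_z_2 = 6; pos_x_3 = 5.5; pos_y_3 = 2; pos_z_3 = 2.5; pos_x_4 = 5.5; pos_y_4 = 1.5; pos_z_4 = 5.5; pos_y_5 = 5.5; pos_z_5 = 4.5; radius_5 = 1; pos_x_6 = 4; pos_y_6 = 6; radius_6 = 1; height_6 = 3; pos_x_7 = 1.5; pos_y_7 = 5; pos_z_7 = 1; radius_7 = 1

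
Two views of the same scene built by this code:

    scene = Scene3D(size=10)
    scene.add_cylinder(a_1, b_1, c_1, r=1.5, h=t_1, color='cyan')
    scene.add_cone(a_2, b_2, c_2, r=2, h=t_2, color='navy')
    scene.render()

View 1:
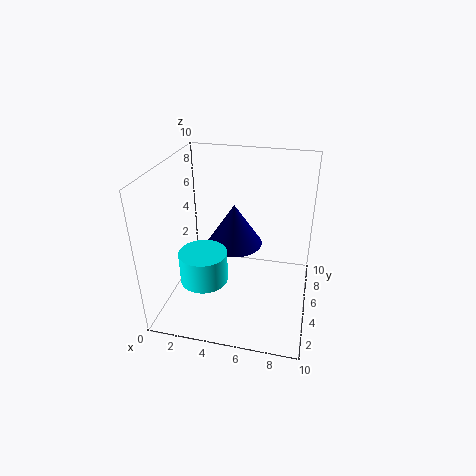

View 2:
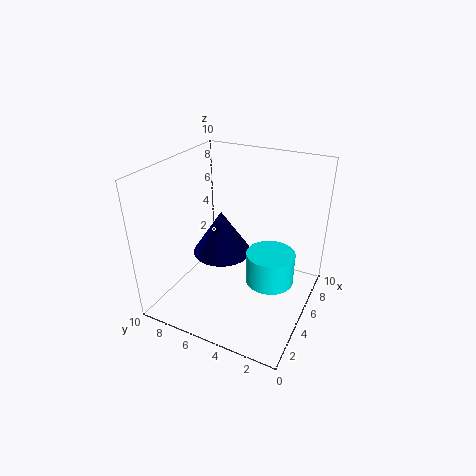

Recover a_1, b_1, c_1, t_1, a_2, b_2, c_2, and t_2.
a_1 = 3.5; b_1 = 2; c_1 = 3.5; t_1 = 2; a_2 = 4.5; b_2 = 6; c_2 = 4; t_2 = 3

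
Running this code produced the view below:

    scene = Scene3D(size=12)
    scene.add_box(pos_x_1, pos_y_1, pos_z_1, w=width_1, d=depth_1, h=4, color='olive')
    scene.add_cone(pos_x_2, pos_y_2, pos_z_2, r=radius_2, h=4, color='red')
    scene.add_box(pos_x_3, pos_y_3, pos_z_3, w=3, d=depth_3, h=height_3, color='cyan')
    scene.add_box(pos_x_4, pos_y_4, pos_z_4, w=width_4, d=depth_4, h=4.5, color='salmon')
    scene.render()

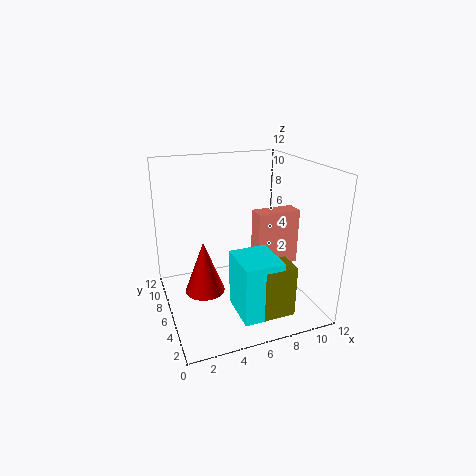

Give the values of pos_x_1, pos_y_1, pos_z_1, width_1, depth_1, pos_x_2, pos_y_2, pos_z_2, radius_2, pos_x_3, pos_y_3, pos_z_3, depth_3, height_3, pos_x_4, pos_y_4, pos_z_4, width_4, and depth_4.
pos_x_1 = 6; pos_y_1 = 0.5; pos_z_1 = 1.5; width_1 = 2.5; depth_1 = 2; pos_x_2 = 2.5; pos_y_2 = 4; pos_z_2 = 3; radius_2 = 1.5; pos_x_3 = 4.5; pos_y_3 = 0.5; pos_z_3 = 1.5; depth_3 = 3.5; height_3 = 4.5; pos_x_4 = 7; pos_y_4 = 4; pos_z_4 = 4; width_4 = 3.5; depth_4 = 1.5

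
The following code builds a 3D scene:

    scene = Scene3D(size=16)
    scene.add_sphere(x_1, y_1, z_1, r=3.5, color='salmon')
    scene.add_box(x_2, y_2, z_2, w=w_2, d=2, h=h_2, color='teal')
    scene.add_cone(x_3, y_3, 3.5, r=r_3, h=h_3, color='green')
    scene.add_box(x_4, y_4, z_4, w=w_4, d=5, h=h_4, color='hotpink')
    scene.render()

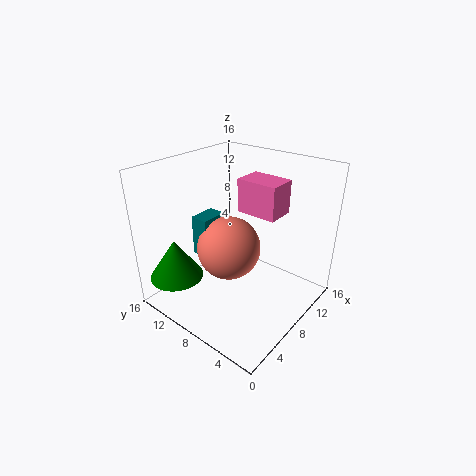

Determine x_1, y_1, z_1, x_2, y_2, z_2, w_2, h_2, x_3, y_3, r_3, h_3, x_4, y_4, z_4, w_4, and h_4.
x_1 = 7
y_1 = 8.5
z_1 = 7
x_2 = 5
y_2 = 10
z_2 = 6
w_2 = 3
h_2 = 4.5
x_3 = 3
y_3 = 13
r_3 = 3
h_3 = 4.5
x_4 = 11
y_4 = 5.5
z_4 = 9.5
w_4 = 3.5
h_4 = 4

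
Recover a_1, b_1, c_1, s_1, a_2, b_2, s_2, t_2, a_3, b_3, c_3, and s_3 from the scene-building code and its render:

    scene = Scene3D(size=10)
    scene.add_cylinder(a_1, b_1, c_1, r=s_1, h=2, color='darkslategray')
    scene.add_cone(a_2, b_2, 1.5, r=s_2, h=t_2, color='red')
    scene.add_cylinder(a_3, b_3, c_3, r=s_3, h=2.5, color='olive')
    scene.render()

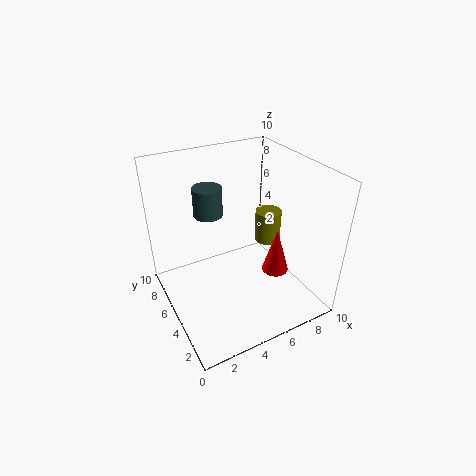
a_1 = 3.5; b_1 = 6.5; c_1 = 6.5; s_1 = 1; a_2 = 8; b_2 = 4.5; s_2 = 1; t_2 = 3.5; a_3 = 8.5; b_3 = 6.5; c_3 = 3; s_3 = 1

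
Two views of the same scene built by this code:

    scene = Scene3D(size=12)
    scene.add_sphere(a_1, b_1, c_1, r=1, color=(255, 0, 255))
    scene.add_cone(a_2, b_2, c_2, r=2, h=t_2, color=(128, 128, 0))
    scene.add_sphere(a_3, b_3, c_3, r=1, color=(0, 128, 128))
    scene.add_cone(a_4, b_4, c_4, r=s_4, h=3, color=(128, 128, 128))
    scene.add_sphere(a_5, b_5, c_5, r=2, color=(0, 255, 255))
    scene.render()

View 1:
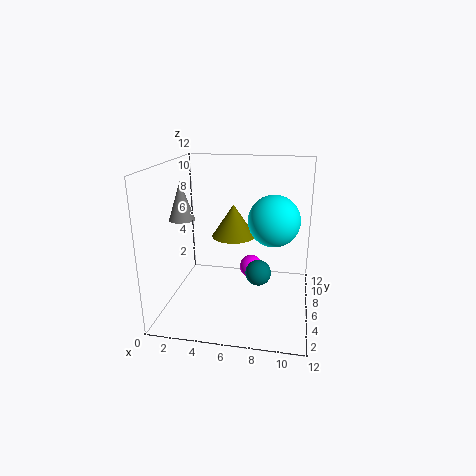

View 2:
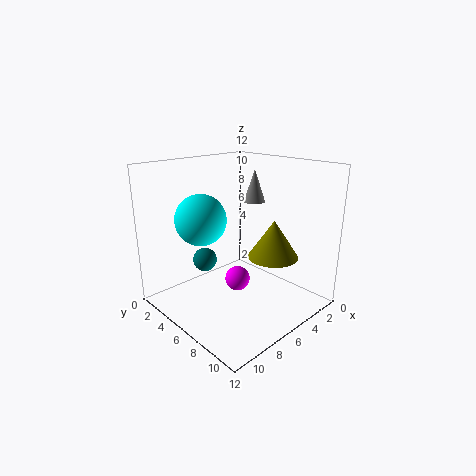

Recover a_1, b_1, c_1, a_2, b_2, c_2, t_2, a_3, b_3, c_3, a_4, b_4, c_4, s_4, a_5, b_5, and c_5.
a_1 = 7; b_1 = 7; c_1 = 3; a_2 = 5; b_2 = 9; c_2 = 5; t_2 = 3; a_3 = 8; b_3 = 4; c_3 = 4; a_4 = 2; b_4 = 4; c_4 = 8; s_4 = 1; a_5 = 9; b_5 = 5; c_5 = 8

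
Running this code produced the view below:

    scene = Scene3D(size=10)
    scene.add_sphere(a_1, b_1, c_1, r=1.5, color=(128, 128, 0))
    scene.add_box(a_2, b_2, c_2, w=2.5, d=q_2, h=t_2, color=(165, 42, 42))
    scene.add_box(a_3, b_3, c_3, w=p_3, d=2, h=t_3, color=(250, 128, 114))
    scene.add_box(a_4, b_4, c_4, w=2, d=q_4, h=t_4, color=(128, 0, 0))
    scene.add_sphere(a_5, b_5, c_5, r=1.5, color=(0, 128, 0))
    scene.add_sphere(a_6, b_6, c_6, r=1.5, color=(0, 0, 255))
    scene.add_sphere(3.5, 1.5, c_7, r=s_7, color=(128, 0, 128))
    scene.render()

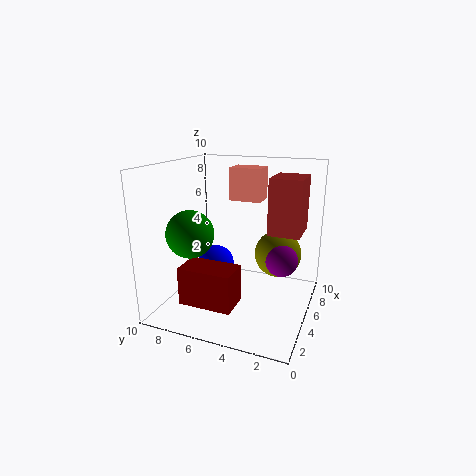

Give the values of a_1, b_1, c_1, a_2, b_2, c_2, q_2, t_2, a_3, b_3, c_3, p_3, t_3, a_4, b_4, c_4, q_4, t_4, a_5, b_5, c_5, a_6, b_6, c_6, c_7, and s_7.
a_1 = 4.5
b_1 = 2
c_1 = 4.5
a_2 = 3.5
b_2 = 0.5
c_2 = 6
q_2 = 2
t_2 = 3.5
a_3 = 3.5
b_3 = 3
c_3 = 8
p_3 = 1.5
t_3 = 2
a_4 = 1
b_4 = 4
c_4 = 1.5
q_4 = 3.5
t_4 = 2.5
a_5 = 2
b_5 = 7
c_5 = 6
a_6 = 7.5
b_6 = 8
c_6 = 1.5
c_7 = 4.5
s_7 = 1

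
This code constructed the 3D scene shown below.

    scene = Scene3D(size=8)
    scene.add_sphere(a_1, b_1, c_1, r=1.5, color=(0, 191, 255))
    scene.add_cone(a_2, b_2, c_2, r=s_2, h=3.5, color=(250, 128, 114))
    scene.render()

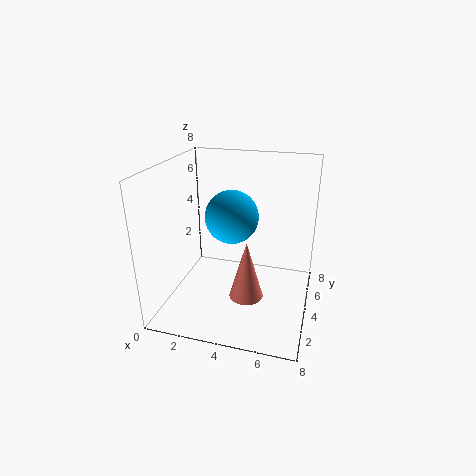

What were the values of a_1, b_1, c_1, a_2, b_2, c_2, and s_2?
a_1 = 3.5
b_1 = 4.5
c_1 = 5
a_2 = 4.5
b_2 = 4
c_2 = 0.25
s_2 = 1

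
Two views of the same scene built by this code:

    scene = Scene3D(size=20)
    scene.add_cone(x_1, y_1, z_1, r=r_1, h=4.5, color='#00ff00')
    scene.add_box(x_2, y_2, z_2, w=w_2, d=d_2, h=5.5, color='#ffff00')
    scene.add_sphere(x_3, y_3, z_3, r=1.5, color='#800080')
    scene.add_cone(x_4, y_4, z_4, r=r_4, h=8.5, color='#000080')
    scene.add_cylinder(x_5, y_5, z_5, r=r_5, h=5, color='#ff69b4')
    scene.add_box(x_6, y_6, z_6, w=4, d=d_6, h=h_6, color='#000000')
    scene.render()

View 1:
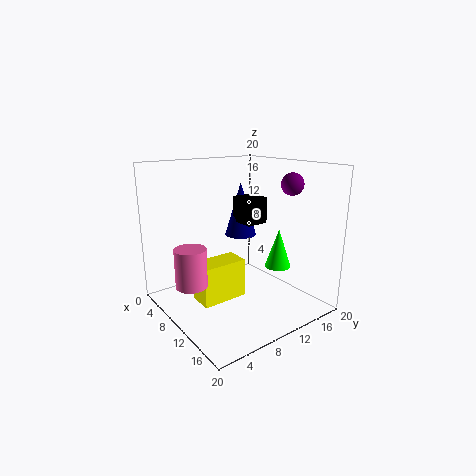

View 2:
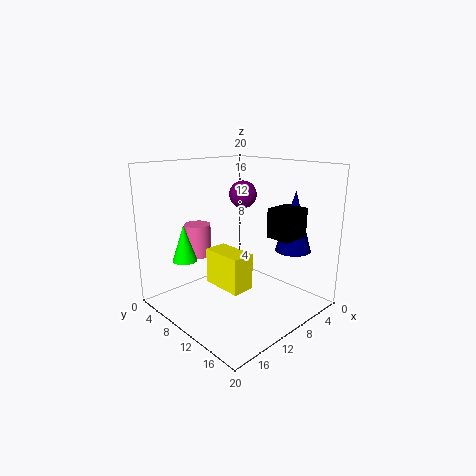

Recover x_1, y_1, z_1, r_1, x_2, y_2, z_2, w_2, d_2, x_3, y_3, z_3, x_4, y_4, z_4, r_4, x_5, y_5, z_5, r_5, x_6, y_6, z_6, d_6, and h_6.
x_1 = 18.5; y_1 = 9.5; z_1 = 9; r_1 = 1.5; x_2 = 7.5; y_2 = 4; z_2 = 1.5; w_2 = 3.5; d_2 = 6.5; x_3 = 14.5; y_3 = 15.5; z_3 = 17.5; x_4 = 4; y_4 = 15; z_4 = 8; r_4 = 2.5; x_5 = 11; y_5 = 2; z_5 = 5.5; r_5 = 2; x_6 = 4; y_6 = 13.5; z_6 = 10.5; d_6 = 3.5; h_6 = 4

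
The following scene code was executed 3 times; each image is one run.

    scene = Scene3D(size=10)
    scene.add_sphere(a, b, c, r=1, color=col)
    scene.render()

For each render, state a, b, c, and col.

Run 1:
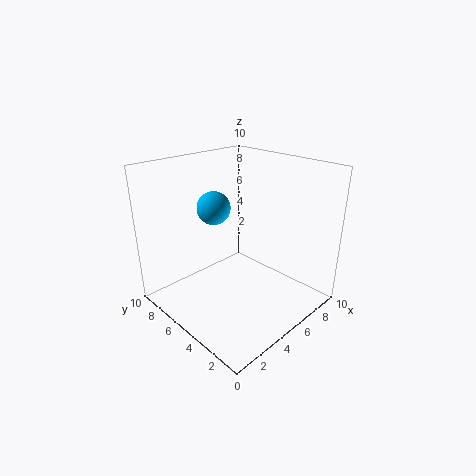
a = 2.5
b = 4.5
c = 8
col = 'deepskyblue'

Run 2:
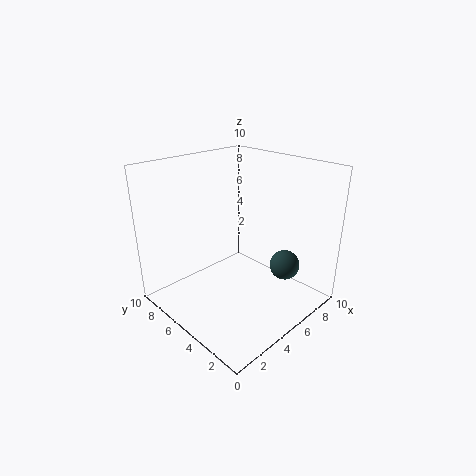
a = 6.5
b = 2
c = 3.5
col = 'darkslategray'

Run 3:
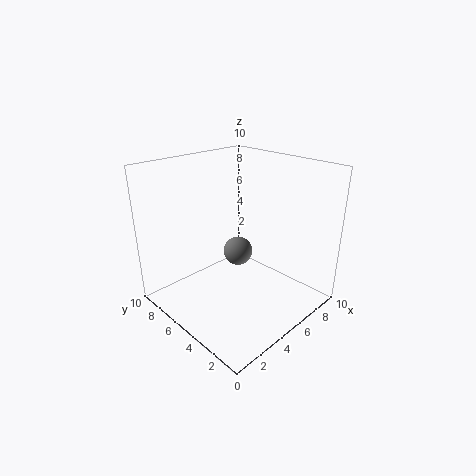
a = 5
b = 5
c = 4
col = 'gray'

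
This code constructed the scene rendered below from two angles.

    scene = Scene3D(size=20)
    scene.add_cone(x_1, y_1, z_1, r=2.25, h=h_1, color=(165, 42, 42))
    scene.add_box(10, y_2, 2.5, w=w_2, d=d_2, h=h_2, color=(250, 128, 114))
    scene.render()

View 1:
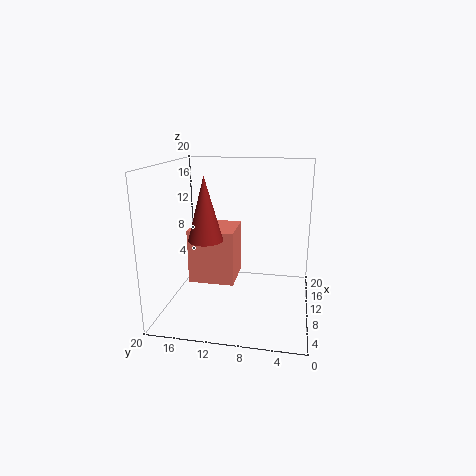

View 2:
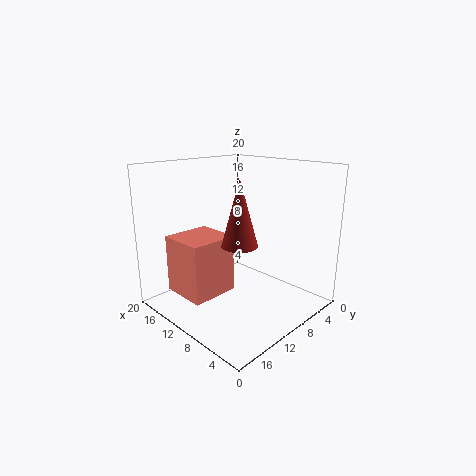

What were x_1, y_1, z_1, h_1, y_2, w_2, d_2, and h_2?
x_1 = 6.25; y_1 = 13.5; z_1 = 10.75; h_1 = 8.25; y_2 = 10.75; w_2 = 6.5; d_2 = 6.75; h_2 = 8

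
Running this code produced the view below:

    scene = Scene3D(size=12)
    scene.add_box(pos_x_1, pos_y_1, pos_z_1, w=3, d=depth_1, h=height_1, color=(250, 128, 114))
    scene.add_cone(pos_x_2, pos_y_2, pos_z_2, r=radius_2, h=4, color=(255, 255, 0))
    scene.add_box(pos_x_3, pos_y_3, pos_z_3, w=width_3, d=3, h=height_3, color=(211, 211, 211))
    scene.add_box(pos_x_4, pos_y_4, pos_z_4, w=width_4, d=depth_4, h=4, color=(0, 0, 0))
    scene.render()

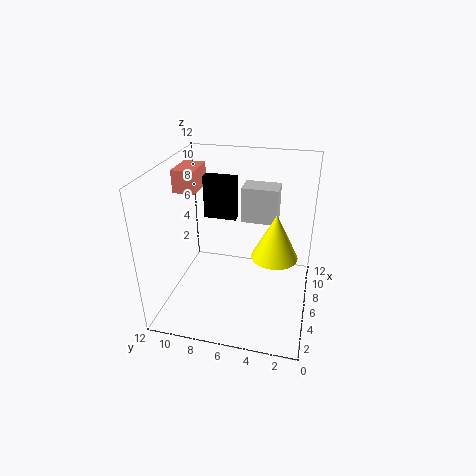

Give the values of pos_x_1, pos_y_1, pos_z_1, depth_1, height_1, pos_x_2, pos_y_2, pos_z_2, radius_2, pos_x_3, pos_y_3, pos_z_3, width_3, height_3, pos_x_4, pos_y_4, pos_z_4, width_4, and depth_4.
pos_x_1 = 7
pos_y_1 = 10
pos_z_1 = 9
depth_1 = 2
height_1 = 2
pos_x_2 = 7
pos_y_2 = 3
pos_z_2 = 4
radius_2 = 2
pos_x_3 = 7
pos_y_3 = 3
pos_z_3 = 7
width_3 = 2
height_3 = 3
pos_x_4 = 9
pos_y_4 = 7
pos_z_4 = 6
width_4 = 1
depth_4 = 3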